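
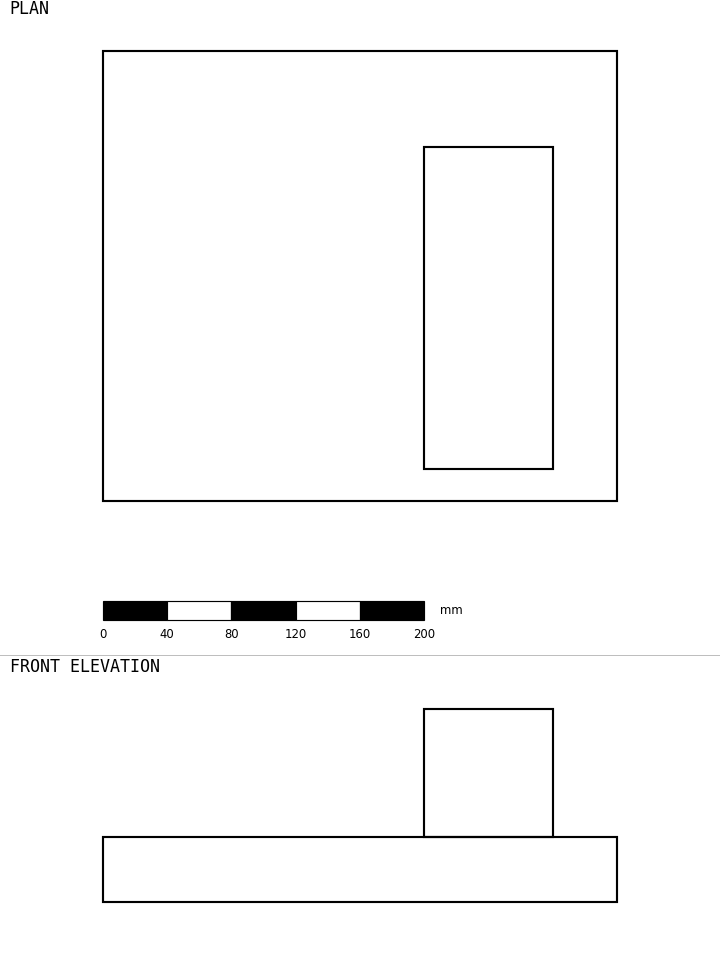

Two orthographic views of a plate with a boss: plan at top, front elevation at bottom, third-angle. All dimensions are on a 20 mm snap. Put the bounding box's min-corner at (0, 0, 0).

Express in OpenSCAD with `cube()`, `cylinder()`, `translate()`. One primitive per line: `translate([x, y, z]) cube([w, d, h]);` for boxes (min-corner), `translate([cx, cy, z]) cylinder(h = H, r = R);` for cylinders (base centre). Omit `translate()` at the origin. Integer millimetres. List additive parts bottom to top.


cube([320, 280, 40]);
translate([200, 20, 40]) cube([80, 200, 80]);


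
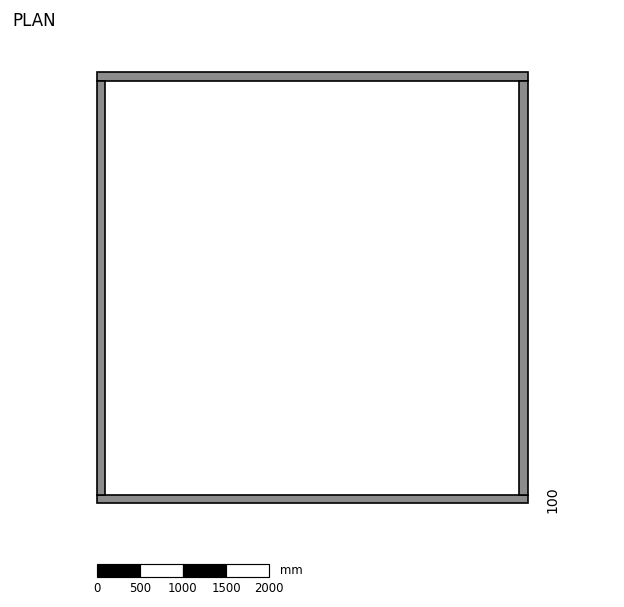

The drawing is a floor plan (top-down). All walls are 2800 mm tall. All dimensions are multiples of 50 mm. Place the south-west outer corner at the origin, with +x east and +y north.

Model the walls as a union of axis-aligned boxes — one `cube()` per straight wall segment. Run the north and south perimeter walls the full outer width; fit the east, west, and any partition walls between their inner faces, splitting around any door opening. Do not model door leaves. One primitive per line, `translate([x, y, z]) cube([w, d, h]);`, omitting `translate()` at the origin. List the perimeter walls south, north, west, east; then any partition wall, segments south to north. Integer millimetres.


cube([5000, 100, 2800]);
translate([0, 4900, 0]) cube([5000, 100, 2800]);
translate([0, 100, 0]) cube([100, 4800, 2800]);
translate([4900, 100, 0]) cube([100, 4800, 2800]);


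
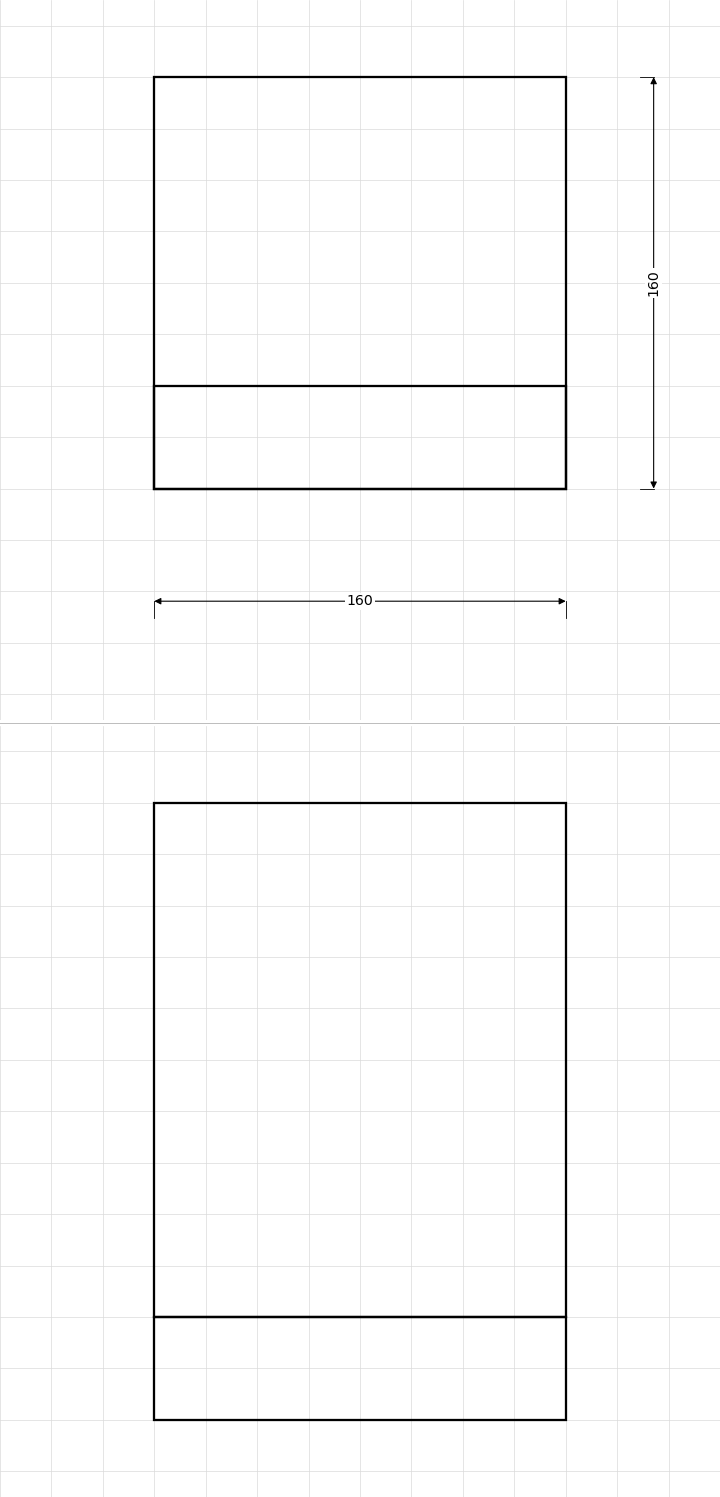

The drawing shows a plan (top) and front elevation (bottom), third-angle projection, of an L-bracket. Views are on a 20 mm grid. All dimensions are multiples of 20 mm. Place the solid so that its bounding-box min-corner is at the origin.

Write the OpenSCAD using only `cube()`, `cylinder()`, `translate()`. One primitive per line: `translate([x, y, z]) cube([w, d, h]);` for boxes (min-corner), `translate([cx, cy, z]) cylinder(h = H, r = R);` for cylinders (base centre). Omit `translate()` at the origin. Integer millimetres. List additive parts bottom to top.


cube([160, 160, 40]);
translate([0, 0, 40]) cube([160, 40, 200]);


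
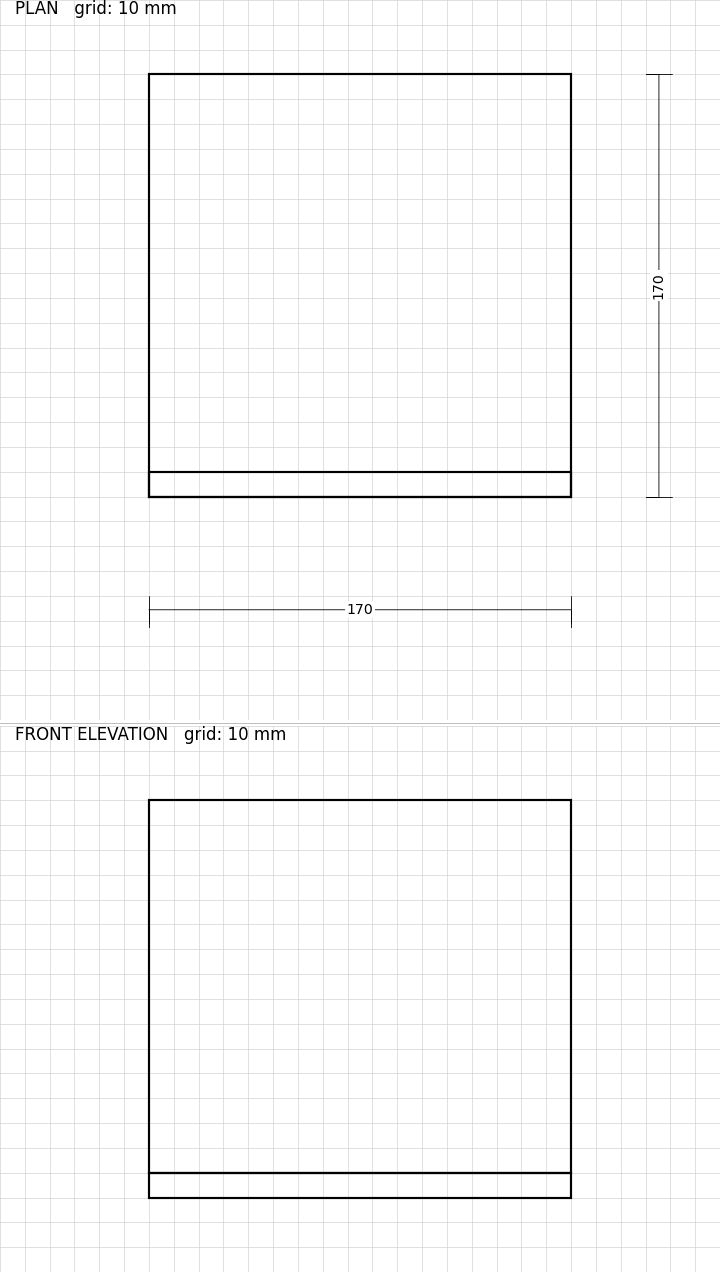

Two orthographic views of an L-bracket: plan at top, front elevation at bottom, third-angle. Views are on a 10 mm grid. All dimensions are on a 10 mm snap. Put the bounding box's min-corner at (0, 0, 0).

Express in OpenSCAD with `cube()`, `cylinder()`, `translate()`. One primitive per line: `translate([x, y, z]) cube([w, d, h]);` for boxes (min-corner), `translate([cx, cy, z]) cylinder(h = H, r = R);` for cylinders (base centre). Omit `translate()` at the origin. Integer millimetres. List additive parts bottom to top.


cube([170, 170, 10]);
translate([0, 0, 10]) cube([170, 10, 150]);


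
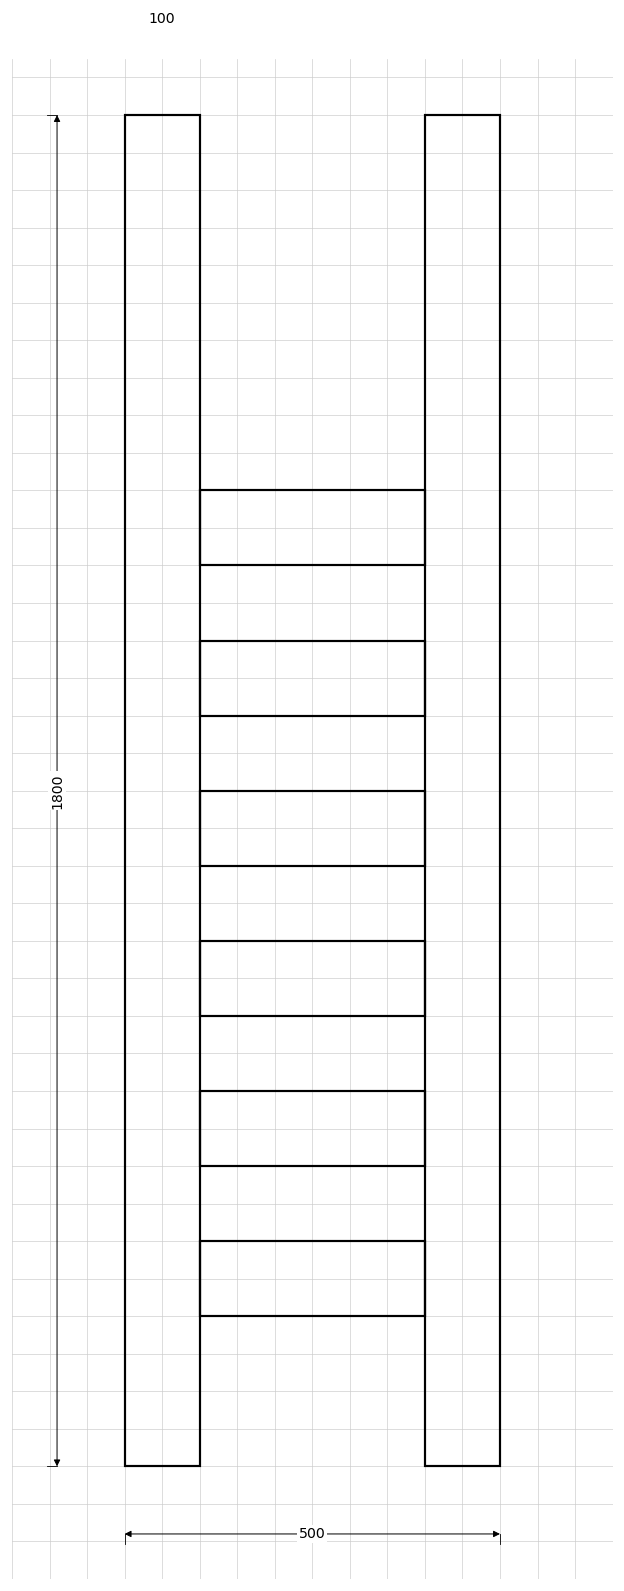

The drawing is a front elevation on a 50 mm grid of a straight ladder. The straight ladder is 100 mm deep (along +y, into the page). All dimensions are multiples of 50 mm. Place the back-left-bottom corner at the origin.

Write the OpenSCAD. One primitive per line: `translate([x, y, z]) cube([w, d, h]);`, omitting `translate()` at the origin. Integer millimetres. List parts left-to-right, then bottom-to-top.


cube([100, 100, 1800]);
translate([100, 0, 200]) cube([300, 100, 100]);
translate([100, 0, 400]) cube([300, 100, 100]);
translate([100, 0, 600]) cube([300, 100, 100]);
translate([100, 0, 800]) cube([300, 100, 100]);
translate([100, 0, 1000]) cube([300, 100, 100]);
translate([100, 0, 1200]) cube([300, 100, 100]);
translate([400, 0, 0]) cube([100, 100, 1800]);


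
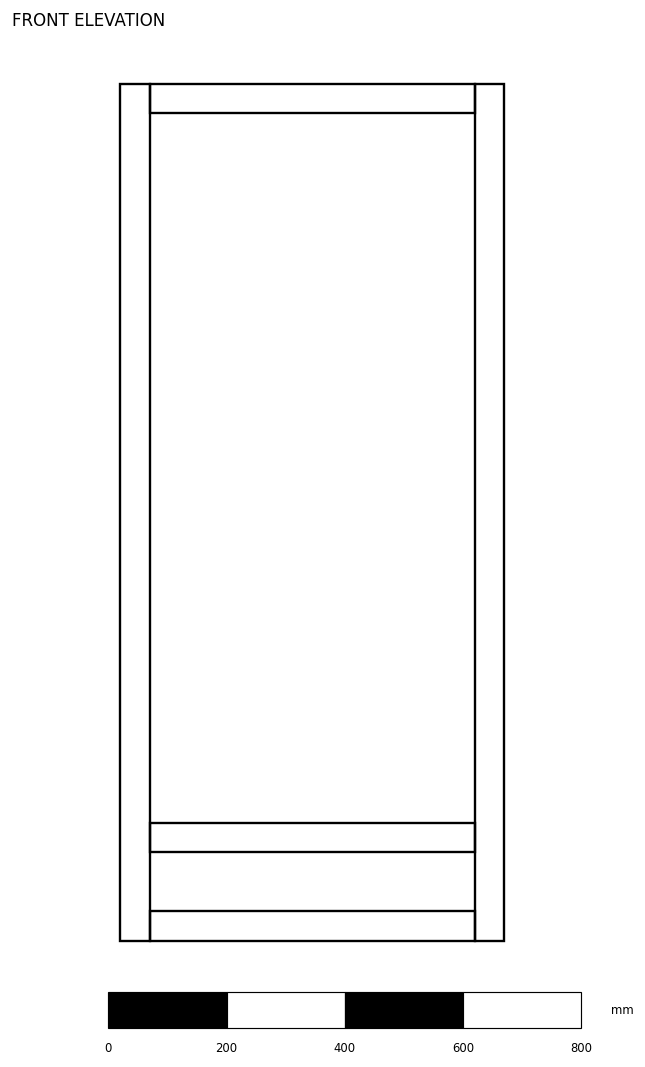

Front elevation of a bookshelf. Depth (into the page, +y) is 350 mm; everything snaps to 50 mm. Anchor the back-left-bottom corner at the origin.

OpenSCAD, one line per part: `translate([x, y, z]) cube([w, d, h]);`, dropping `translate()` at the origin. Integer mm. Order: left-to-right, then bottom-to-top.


cube([50, 350, 1450]);
translate([50, 0, 0]) cube([550, 350, 50]);
translate([50, 0, 150]) cube([550, 350, 50]);
translate([50, 0, 1400]) cube([550, 350, 50]);
translate([600, 0, 0]) cube([50, 350, 1450]);


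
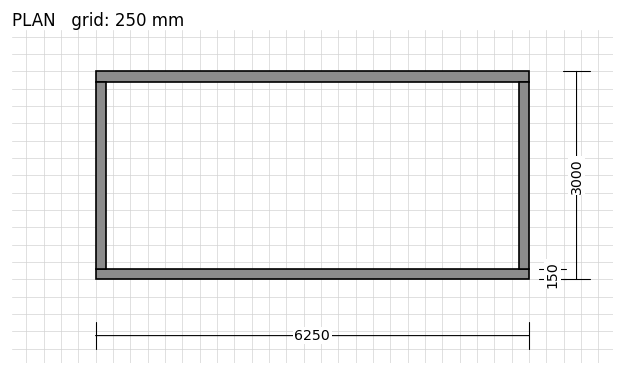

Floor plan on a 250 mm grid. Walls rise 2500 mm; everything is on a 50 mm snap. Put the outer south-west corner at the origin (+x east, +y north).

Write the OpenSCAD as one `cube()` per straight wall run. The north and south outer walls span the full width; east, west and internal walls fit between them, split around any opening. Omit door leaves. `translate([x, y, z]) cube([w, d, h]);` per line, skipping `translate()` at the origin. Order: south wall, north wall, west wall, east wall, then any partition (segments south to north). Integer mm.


cube([6250, 150, 2500]);
translate([0, 2850, 0]) cube([6250, 150, 2500]);
translate([0, 150, 0]) cube([150, 2700, 2500]);
translate([6100, 150, 0]) cube([150, 2700, 2500]);


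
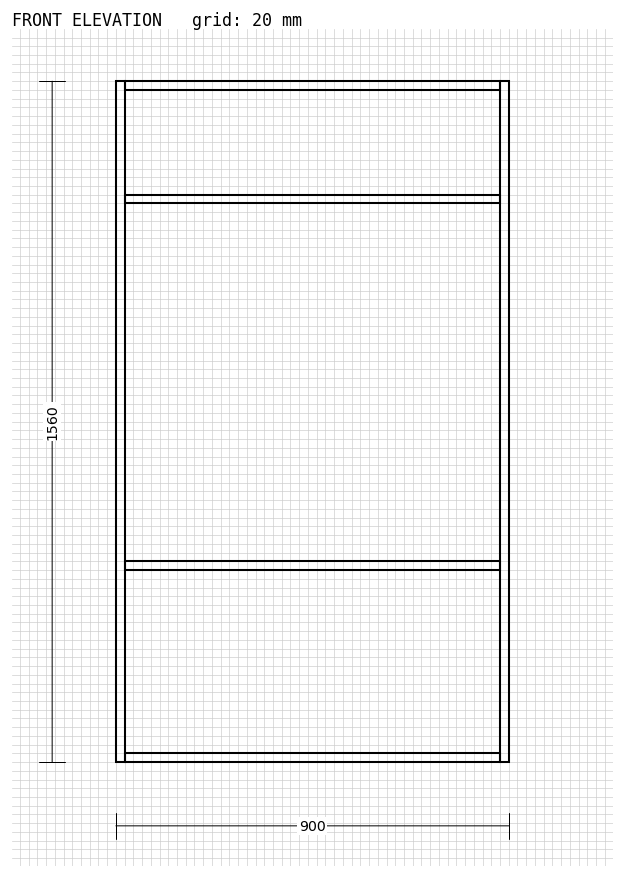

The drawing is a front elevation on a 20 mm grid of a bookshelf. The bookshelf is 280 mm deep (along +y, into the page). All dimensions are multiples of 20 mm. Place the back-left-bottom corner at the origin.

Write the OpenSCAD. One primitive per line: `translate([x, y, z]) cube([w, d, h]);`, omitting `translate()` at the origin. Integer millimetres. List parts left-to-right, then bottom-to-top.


cube([20, 280, 1560]);
translate([20, 0, 0]) cube([860, 280, 20]);
translate([20, 0, 440]) cube([860, 280, 20]);
translate([20, 0, 1280]) cube([860, 280, 20]);
translate([20, 0, 1540]) cube([860, 280, 20]);
translate([880, 0, 0]) cube([20, 280, 1560]);


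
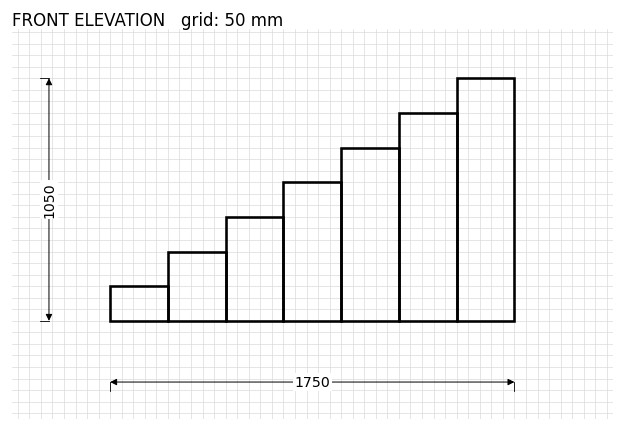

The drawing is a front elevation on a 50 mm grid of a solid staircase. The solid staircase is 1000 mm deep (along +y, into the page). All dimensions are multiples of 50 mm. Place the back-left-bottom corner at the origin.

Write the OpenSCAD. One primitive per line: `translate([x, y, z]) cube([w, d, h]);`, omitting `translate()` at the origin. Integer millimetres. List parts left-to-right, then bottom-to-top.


cube([250, 1000, 150]);
translate([250, 0, 0]) cube([250, 1000, 300]);
translate([500, 0, 0]) cube([250, 1000, 450]);
translate([750, 0, 0]) cube([250, 1000, 600]);
translate([1000, 0, 0]) cube([250, 1000, 750]);
translate([1250, 0, 0]) cube([250, 1000, 900]);
translate([1500, 0, 0]) cube([250, 1000, 1050]);


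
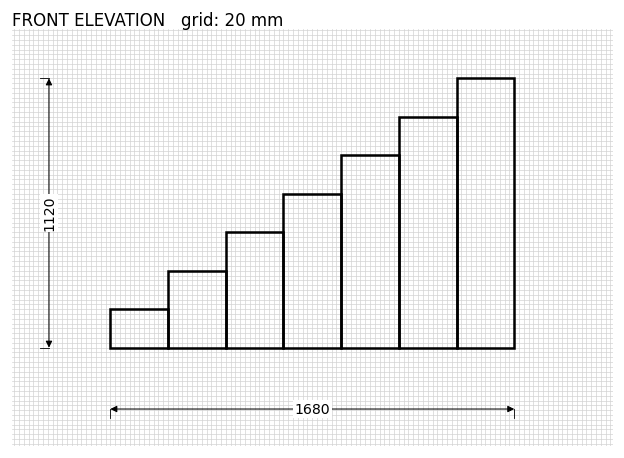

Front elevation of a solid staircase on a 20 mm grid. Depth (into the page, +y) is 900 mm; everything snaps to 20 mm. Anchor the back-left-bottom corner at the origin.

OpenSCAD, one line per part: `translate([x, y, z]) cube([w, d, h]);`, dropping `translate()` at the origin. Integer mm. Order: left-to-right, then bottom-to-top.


cube([240, 900, 160]);
translate([240, 0, 0]) cube([240, 900, 320]);
translate([480, 0, 0]) cube([240, 900, 480]);
translate([720, 0, 0]) cube([240, 900, 640]);
translate([960, 0, 0]) cube([240, 900, 800]);
translate([1200, 0, 0]) cube([240, 900, 960]);
translate([1440, 0, 0]) cube([240, 900, 1120]);


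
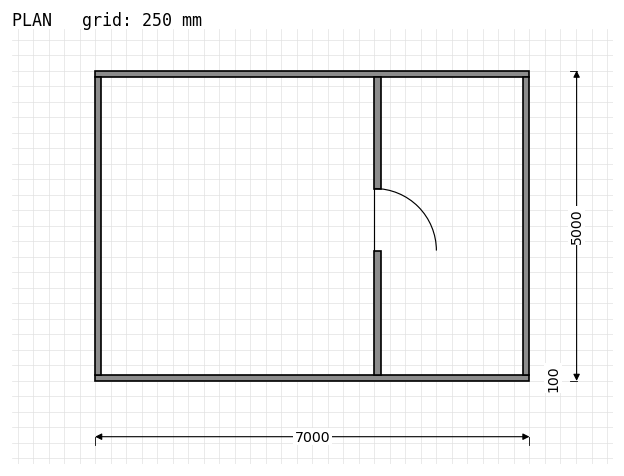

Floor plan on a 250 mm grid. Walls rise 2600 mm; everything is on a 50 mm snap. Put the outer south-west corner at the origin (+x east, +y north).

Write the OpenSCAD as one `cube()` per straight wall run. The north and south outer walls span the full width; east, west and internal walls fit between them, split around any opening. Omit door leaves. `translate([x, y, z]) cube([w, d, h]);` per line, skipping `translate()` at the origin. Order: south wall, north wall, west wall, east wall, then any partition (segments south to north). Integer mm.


cube([7000, 100, 2600]);
translate([0, 4900, 0]) cube([7000, 100, 2600]);
translate([0, 100, 0]) cube([100, 4800, 2600]);
translate([6900, 100, 0]) cube([100, 4800, 2600]);
translate([4500, 100, 0]) cube([100, 2000, 2600]);
translate([4500, 3100, 0]) cube([100, 1800, 2600]);


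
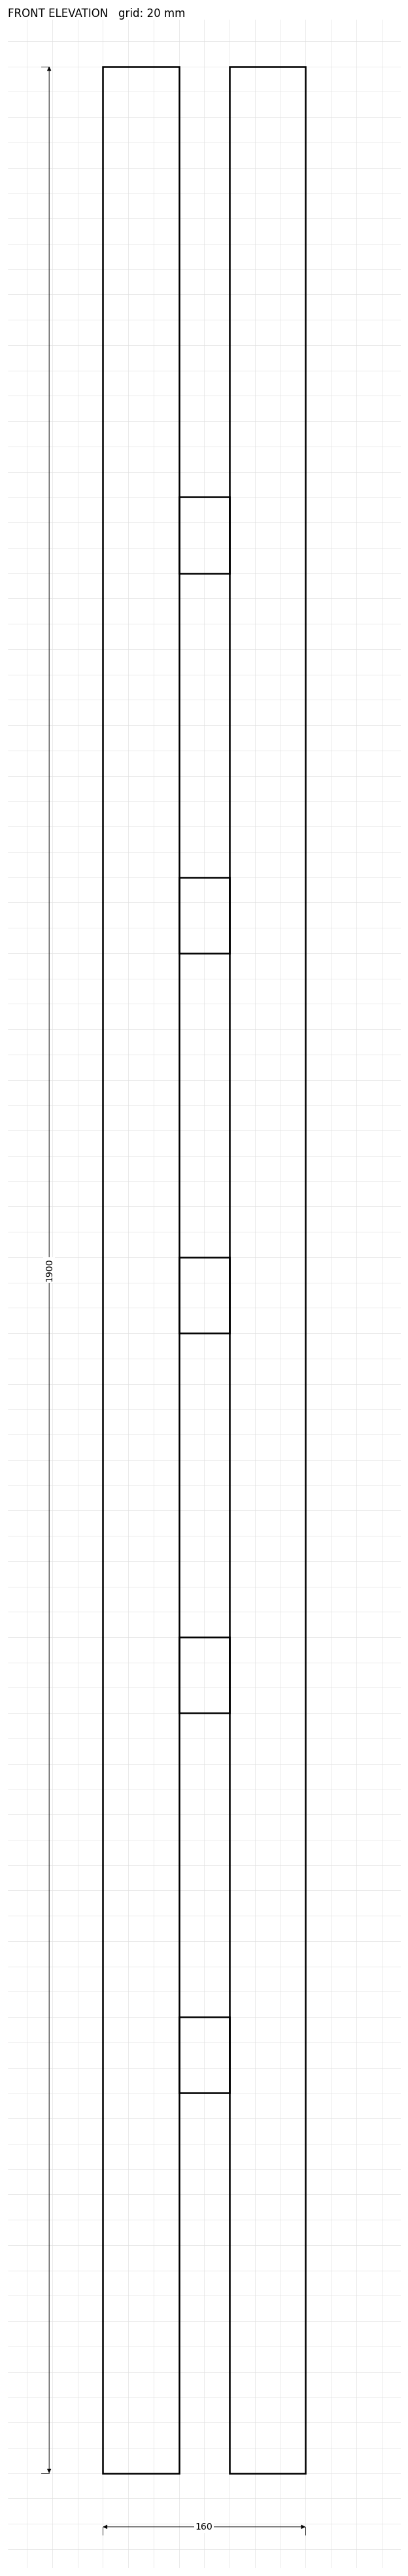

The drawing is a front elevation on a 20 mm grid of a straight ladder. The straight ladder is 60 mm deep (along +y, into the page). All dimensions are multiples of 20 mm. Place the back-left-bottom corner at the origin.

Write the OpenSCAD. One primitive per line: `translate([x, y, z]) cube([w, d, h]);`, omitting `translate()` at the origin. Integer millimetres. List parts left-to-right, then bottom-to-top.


cube([60, 60, 1900]);
translate([60, 0, 300]) cube([40, 60, 60]);
translate([60, 0, 600]) cube([40, 60, 60]);
translate([60, 0, 900]) cube([40, 60, 60]);
translate([60, 0, 1200]) cube([40, 60, 60]);
translate([60, 0, 1500]) cube([40, 60, 60]);
translate([100, 0, 0]) cube([60, 60, 1900]);


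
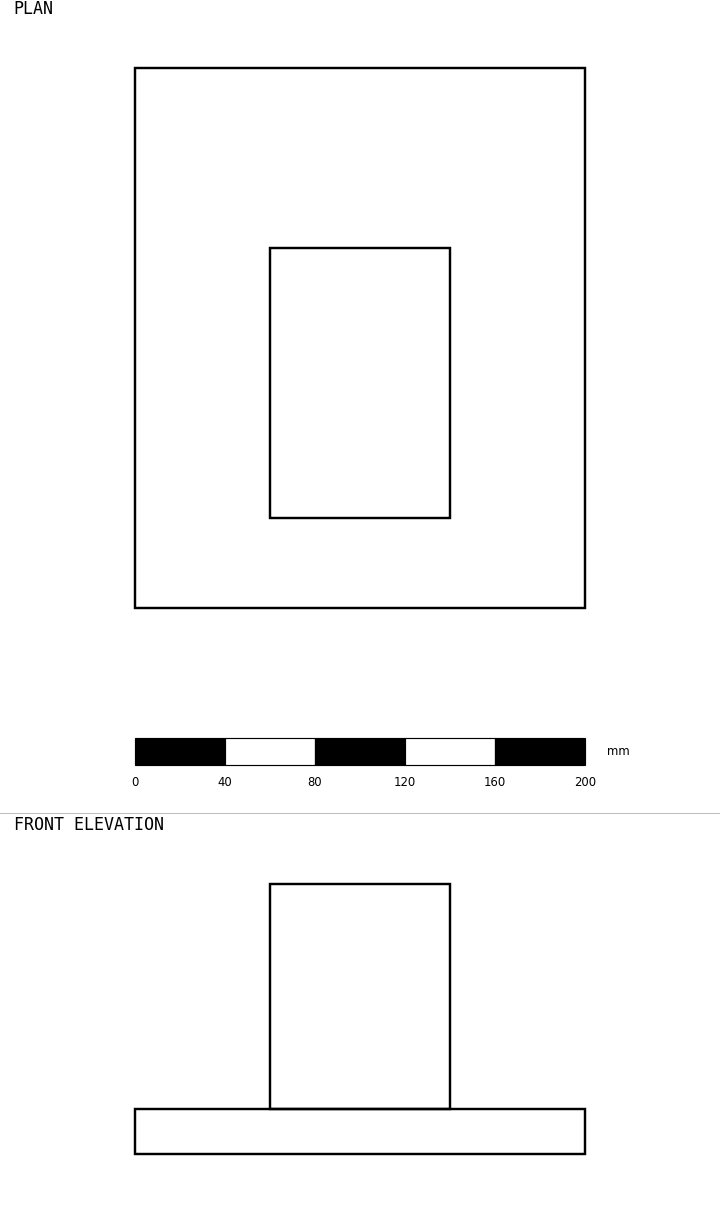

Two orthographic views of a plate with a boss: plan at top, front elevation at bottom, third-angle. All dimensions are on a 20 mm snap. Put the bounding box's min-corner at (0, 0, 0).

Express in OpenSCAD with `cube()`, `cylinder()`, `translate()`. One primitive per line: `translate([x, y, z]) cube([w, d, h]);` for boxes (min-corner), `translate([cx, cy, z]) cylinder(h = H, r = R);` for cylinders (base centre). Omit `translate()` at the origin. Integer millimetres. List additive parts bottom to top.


cube([200, 240, 20]);
translate([60, 40, 20]) cube([80, 120, 100]);


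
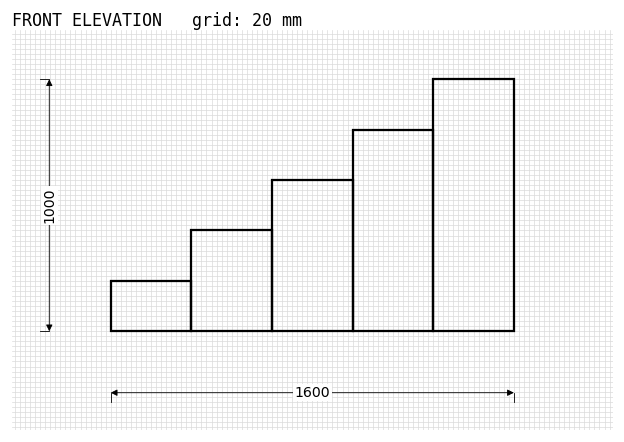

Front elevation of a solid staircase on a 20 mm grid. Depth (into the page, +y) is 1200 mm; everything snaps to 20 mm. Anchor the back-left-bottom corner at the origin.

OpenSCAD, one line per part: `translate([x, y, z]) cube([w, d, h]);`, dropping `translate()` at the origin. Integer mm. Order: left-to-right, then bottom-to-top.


cube([320, 1200, 200]);
translate([320, 0, 0]) cube([320, 1200, 400]);
translate([640, 0, 0]) cube([320, 1200, 600]);
translate([960, 0, 0]) cube([320, 1200, 800]);
translate([1280, 0, 0]) cube([320, 1200, 1000]);


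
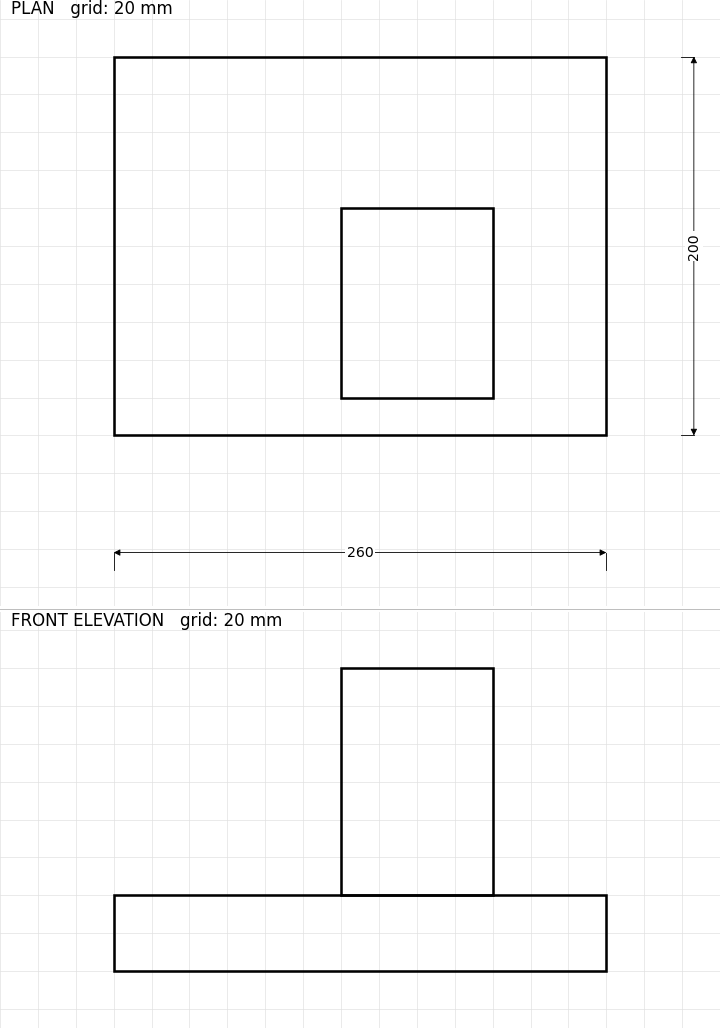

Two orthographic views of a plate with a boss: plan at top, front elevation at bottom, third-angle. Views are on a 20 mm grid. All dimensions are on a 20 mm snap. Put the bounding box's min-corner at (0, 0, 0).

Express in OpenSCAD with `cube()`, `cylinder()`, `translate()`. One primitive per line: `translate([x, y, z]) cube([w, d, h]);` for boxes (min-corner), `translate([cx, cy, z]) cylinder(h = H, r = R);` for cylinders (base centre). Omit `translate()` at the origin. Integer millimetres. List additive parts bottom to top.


cube([260, 200, 40]);
translate([120, 20, 40]) cube([80, 100, 120]);


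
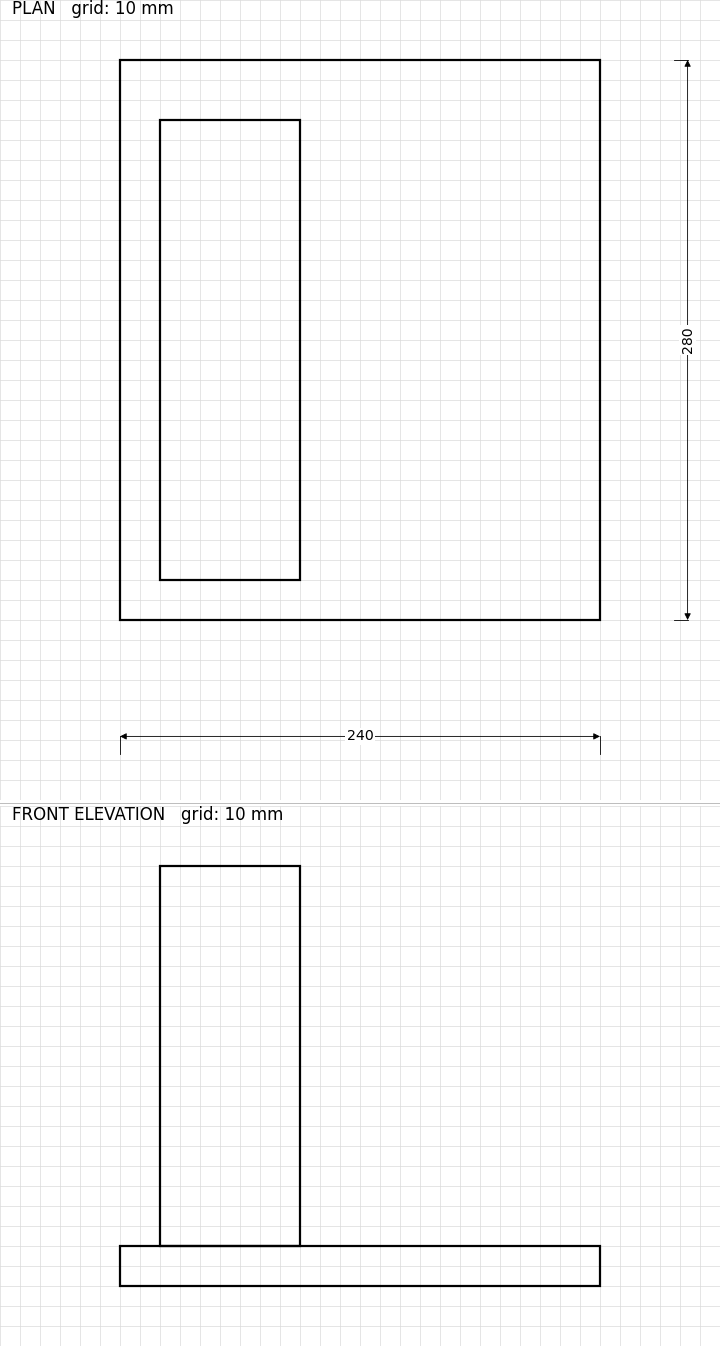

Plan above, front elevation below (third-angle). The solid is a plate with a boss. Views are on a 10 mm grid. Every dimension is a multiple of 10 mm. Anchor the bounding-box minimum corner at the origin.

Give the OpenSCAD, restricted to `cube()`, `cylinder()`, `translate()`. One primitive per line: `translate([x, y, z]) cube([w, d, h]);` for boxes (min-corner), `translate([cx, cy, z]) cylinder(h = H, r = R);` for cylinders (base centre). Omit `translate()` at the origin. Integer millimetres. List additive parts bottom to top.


cube([240, 280, 20]);
translate([20, 20, 20]) cube([70, 230, 190]);


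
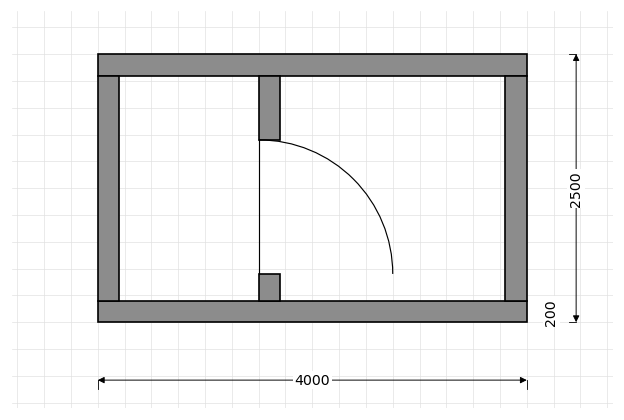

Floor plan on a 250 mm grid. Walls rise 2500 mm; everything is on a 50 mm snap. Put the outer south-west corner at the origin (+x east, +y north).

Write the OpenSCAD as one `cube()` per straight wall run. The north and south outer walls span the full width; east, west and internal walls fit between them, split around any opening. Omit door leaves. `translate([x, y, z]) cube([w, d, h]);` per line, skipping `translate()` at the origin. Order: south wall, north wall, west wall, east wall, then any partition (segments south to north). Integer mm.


cube([4000, 200, 2500]);
translate([0, 2300, 0]) cube([4000, 200, 2500]);
translate([0, 200, 0]) cube([200, 2100, 2500]);
translate([3800, 200, 0]) cube([200, 2100, 2500]);
translate([1500, 200, 0]) cube([200, 250, 2500]);
translate([1500, 1700, 0]) cube([200, 600, 2500]);


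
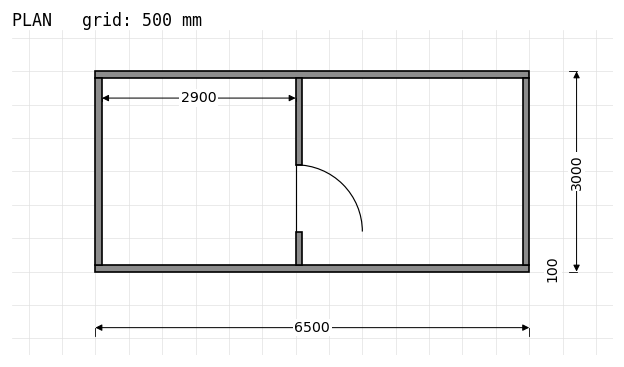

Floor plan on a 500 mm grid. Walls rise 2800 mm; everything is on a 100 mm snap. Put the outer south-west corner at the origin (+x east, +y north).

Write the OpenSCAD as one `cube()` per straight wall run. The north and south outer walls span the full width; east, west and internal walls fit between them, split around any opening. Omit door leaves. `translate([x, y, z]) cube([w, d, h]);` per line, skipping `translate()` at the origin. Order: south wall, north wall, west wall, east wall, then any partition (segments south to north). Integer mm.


cube([6500, 100, 2800]);
translate([0, 2900, 0]) cube([6500, 100, 2800]);
translate([0, 100, 0]) cube([100, 2800, 2800]);
translate([6400, 100, 0]) cube([100, 2800, 2800]);
translate([3000, 100, 0]) cube([100, 500, 2800]);
translate([3000, 1600, 0]) cube([100, 1300, 2800]);


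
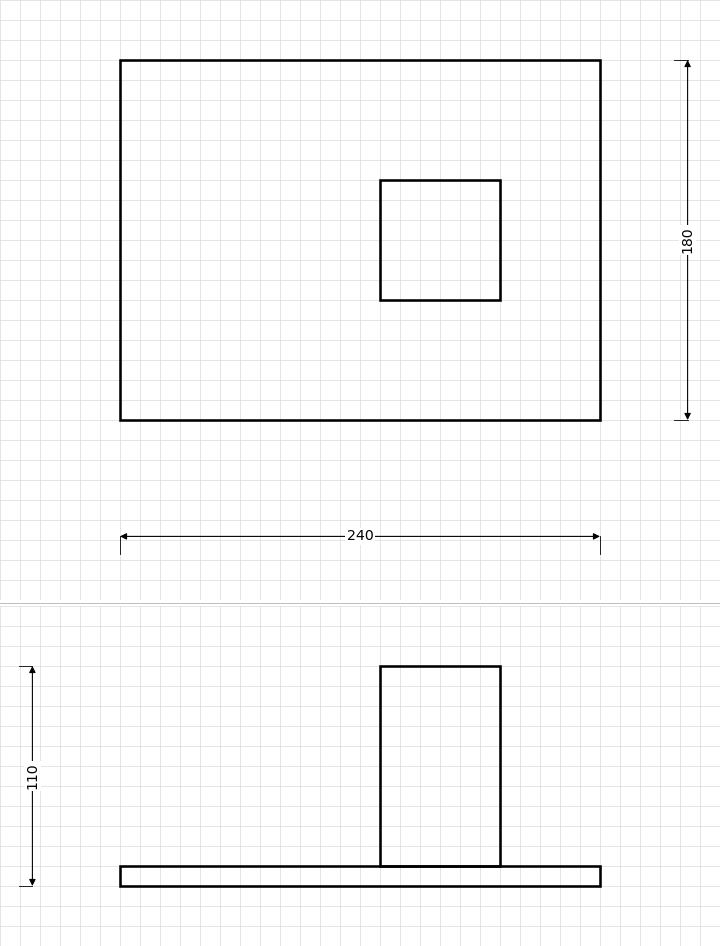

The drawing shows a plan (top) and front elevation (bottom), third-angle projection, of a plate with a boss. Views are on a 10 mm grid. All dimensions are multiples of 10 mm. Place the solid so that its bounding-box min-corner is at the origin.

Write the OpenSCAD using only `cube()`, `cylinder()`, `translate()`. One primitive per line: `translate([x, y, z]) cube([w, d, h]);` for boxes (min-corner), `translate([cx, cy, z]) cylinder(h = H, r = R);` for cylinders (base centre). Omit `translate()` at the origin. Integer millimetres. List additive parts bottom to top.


cube([240, 180, 10]);
translate([130, 60, 10]) cube([60, 60, 100]);


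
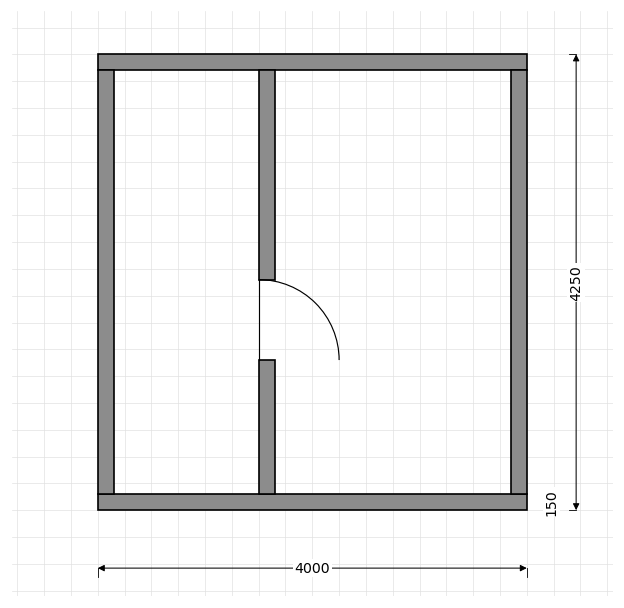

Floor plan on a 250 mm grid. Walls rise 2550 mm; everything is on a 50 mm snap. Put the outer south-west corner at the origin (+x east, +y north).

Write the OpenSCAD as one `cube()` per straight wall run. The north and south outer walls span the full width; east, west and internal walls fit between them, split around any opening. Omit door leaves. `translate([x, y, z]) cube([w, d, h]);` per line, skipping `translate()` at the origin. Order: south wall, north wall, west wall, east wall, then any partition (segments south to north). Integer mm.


cube([4000, 150, 2550]);
translate([0, 4100, 0]) cube([4000, 150, 2550]);
translate([0, 150, 0]) cube([150, 3950, 2550]);
translate([3850, 150, 0]) cube([150, 3950, 2550]);
translate([1500, 150, 0]) cube([150, 1250, 2550]);
translate([1500, 2150, 0]) cube([150, 1950, 2550]);


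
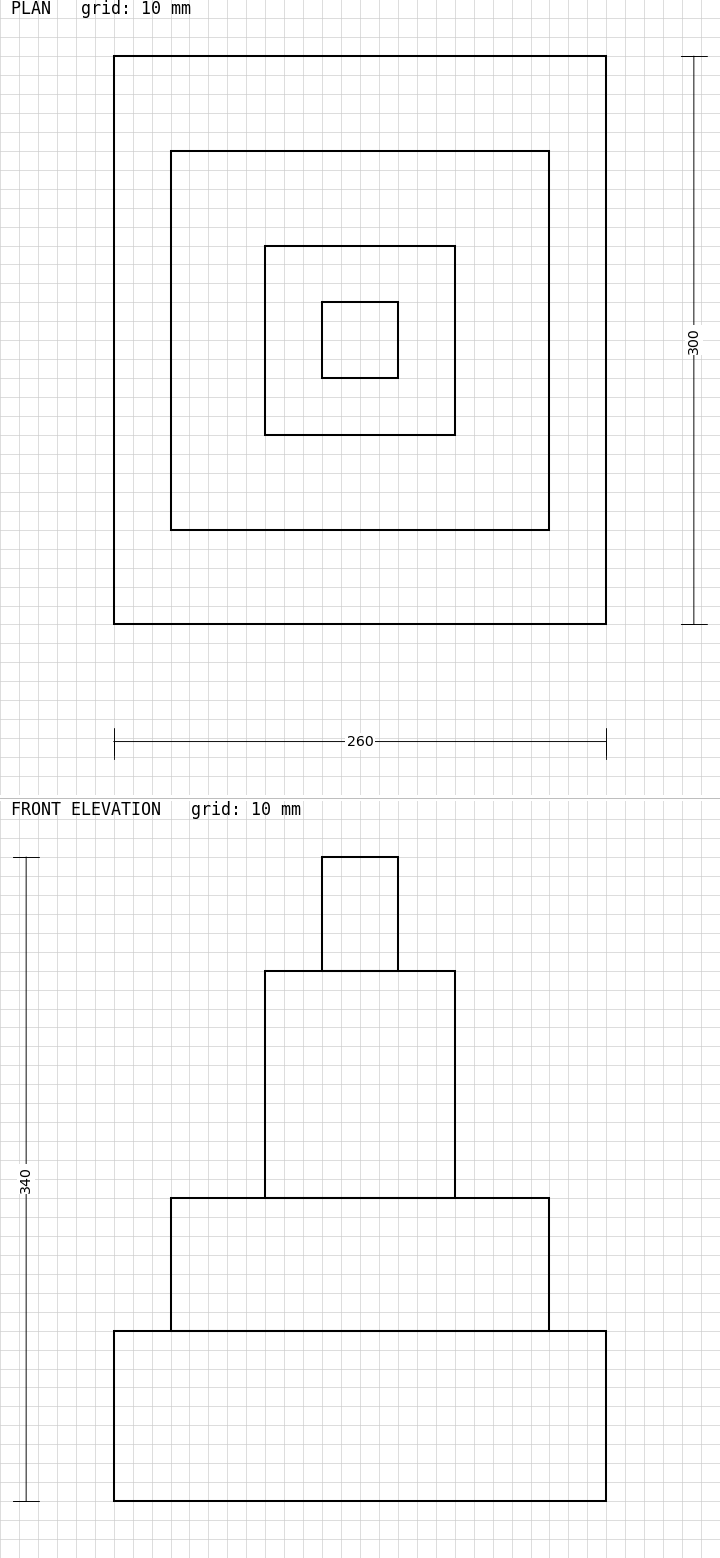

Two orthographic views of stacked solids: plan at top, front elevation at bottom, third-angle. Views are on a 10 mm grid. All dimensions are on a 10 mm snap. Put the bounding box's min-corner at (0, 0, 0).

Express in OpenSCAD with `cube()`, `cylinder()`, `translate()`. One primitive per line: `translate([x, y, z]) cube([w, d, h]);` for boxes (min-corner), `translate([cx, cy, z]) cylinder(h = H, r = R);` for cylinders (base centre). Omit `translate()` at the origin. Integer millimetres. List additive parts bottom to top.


cube([260, 300, 90]);
translate([30, 50, 90]) cube([200, 200, 70]);
translate([80, 100, 160]) cube([100, 100, 120]);
translate([110, 130, 280]) cube([40, 40, 60]);


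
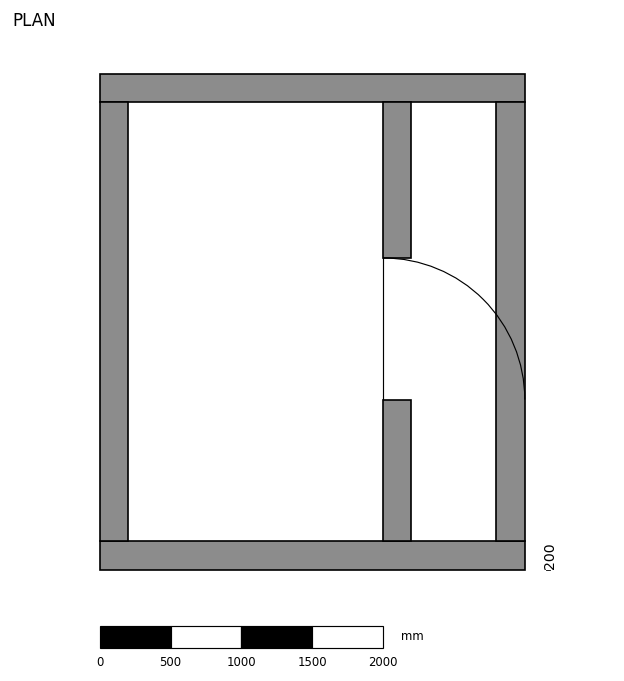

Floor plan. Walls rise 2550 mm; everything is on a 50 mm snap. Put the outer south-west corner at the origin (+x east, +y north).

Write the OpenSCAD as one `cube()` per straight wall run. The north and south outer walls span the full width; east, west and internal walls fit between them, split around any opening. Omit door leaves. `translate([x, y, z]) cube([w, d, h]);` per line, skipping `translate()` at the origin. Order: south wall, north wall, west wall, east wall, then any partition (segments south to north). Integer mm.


cube([3000, 200, 2550]);
translate([0, 3300, 0]) cube([3000, 200, 2550]);
translate([0, 200, 0]) cube([200, 3100, 2550]);
translate([2800, 200, 0]) cube([200, 3100, 2550]);
translate([2000, 200, 0]) cube([200, 1000, 2550]);
translate([2000, 2200, 0]) cube([200, 1100, 2550]);


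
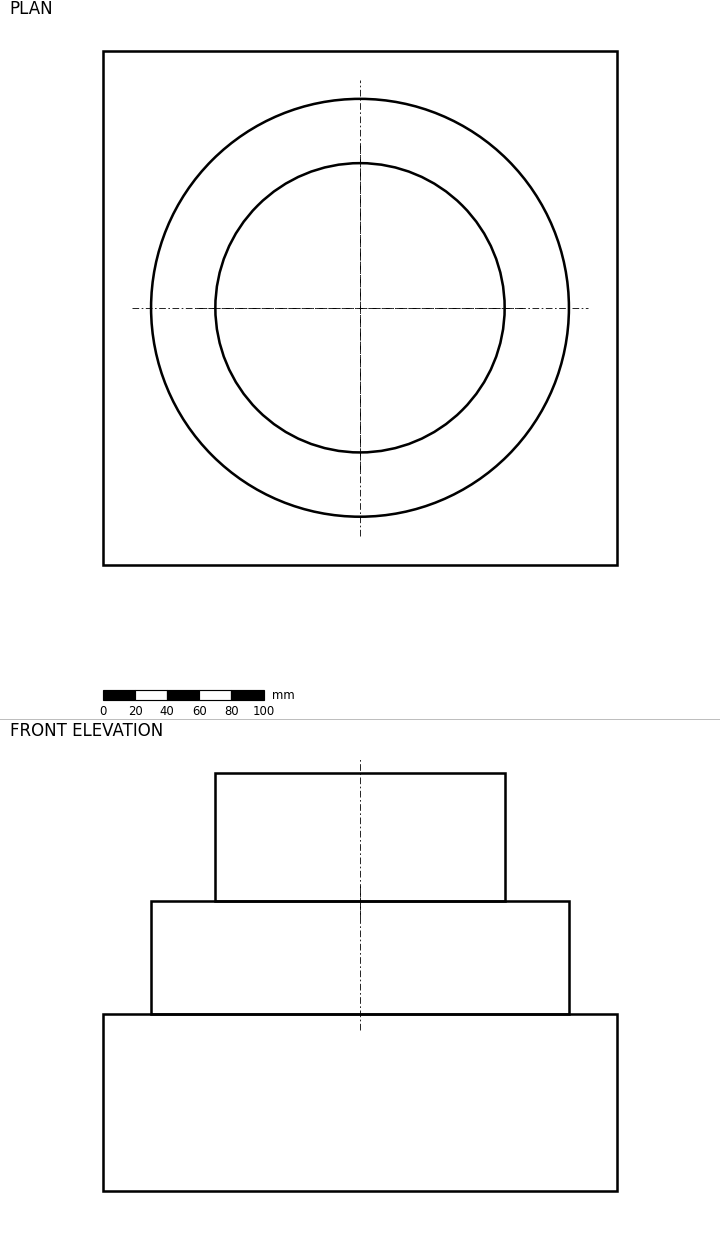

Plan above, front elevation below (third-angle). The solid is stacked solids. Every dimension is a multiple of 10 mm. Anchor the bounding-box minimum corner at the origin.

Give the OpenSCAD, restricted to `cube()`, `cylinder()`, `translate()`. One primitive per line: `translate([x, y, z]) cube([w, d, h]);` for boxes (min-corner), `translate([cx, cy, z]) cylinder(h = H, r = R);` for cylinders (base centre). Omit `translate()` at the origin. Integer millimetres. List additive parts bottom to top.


cube([320, 320, 110]);
translate([160, 160, 110]) cylinder(h = 70, r = 130);
translate([160, 160, 180]) cylinder(h = 80, r = 90);


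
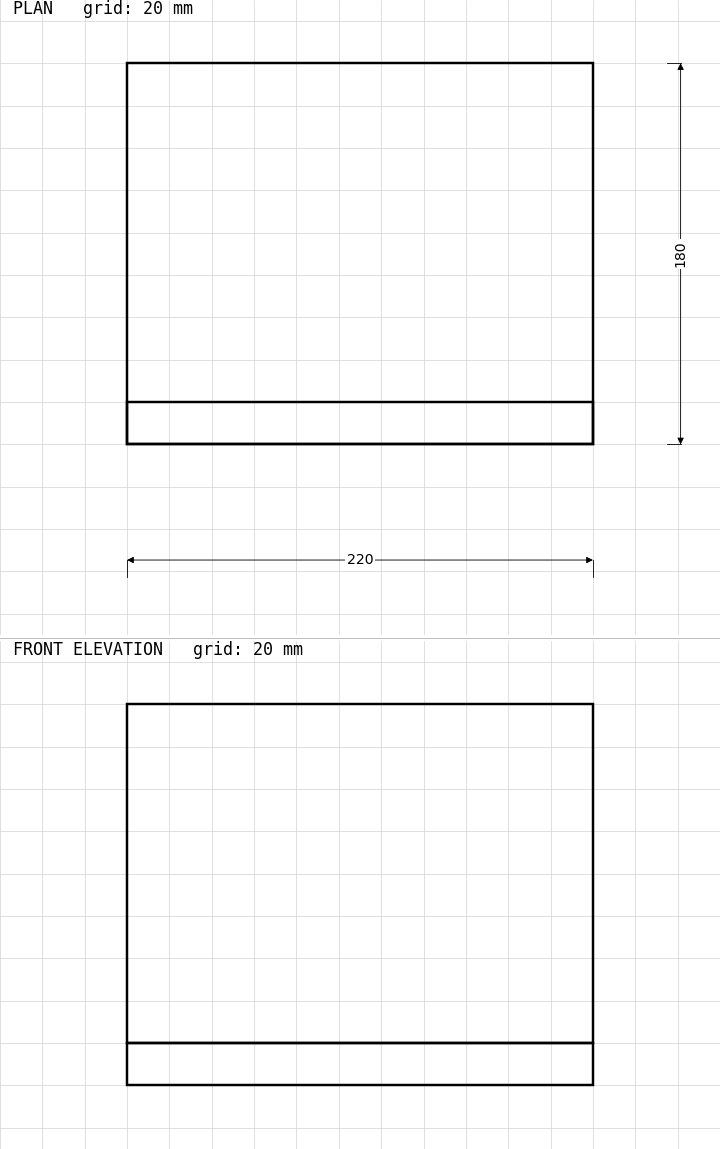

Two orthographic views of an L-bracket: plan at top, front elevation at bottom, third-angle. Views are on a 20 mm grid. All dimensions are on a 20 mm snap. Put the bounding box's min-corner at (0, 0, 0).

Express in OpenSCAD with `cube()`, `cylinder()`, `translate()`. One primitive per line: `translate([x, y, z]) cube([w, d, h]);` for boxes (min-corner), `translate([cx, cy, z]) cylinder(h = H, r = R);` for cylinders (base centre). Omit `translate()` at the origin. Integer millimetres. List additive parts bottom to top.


cube([220, 180, 20]);
translate([0, 0, 20]) cube([220, 20, 160]);


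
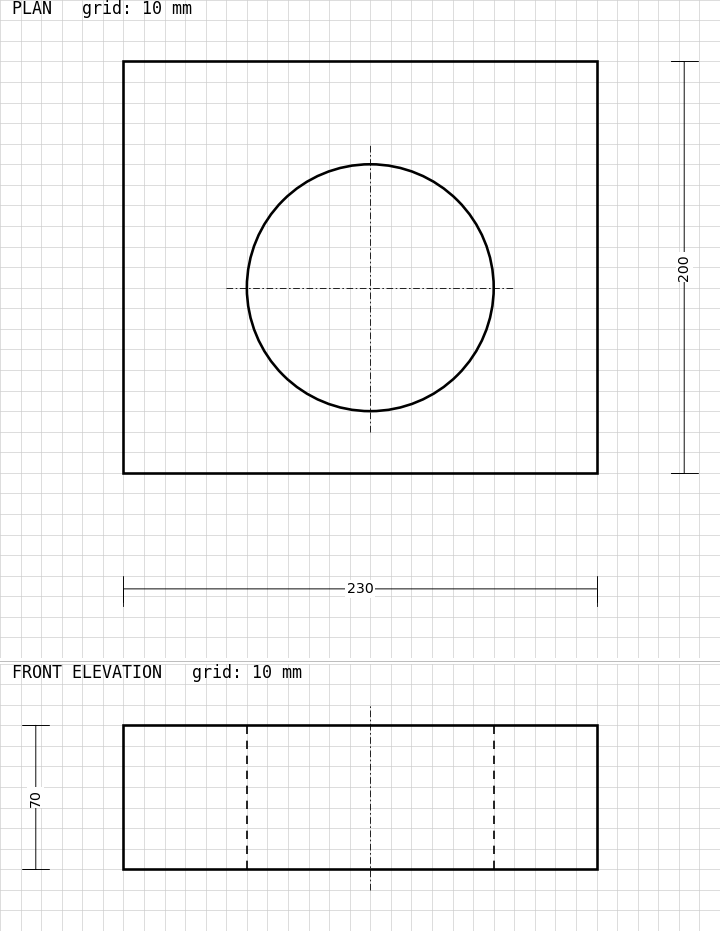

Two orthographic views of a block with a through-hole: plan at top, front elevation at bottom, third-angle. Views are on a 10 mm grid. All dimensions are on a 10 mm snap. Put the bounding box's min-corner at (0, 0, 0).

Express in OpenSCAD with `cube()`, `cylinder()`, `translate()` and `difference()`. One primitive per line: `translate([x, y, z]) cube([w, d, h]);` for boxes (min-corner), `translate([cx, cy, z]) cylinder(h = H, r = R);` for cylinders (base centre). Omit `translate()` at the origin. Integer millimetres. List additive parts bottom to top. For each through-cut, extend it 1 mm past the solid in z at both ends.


difference() {
  cube([230, 200, 70]);
  translate([120, 90, -1]) cylinder(h = 72, r = 60);
}


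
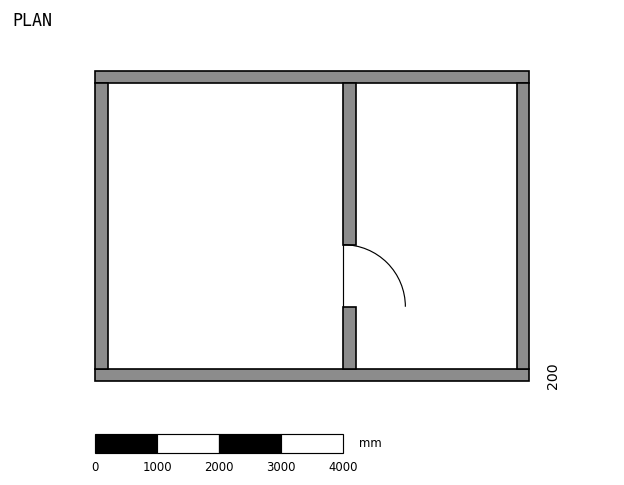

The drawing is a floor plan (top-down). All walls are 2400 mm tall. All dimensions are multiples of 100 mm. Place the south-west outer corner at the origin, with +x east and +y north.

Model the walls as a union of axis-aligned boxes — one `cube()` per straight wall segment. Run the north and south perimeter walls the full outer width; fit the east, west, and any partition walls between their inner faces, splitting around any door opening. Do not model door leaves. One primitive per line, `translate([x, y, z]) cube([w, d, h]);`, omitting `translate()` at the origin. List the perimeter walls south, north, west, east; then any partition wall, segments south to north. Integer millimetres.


cube([7000, 200, 2400]);
translate([0, 4800, 0]) cube([7000, 200, 2400]);
translate([0, 200, 0]) cube([200, 4600, 2400]);
translate([6800, 200, 0]) cube([200, 4600, 2400]);
translate([4000, 200, 0]) cube([200, 1000, 2400]);
translate([4000, 2200, 0]) cube([200, 2600, 2400]);


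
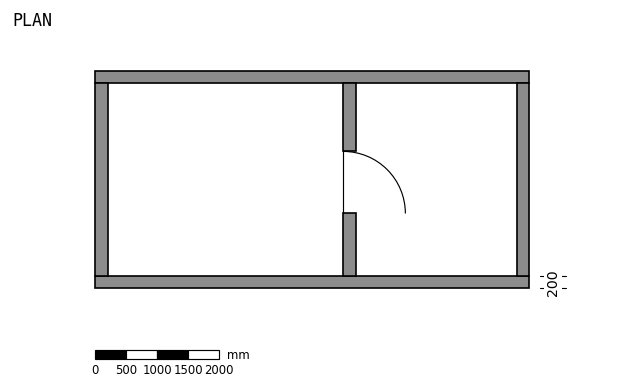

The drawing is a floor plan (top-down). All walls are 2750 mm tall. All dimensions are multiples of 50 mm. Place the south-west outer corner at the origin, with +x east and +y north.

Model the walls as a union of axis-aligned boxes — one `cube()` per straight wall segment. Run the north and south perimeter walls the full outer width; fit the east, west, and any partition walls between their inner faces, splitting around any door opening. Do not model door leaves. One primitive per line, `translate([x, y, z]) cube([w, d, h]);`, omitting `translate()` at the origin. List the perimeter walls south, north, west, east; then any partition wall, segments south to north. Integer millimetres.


cube([7000, 200, 2750]);
translate([0, 3300, 0]) cube([7000, 200, 2750]);
translate([0, 200, 0]) cube([200, 3100, 2750]);
translate([6800, 200, 0]) cube([200, 3100, 2750]);
translate([4000, 200, 0]) cube([200, 1000, 2750]);
translate([4000, 2200, 0]) cube([200, 1100, 2750]);


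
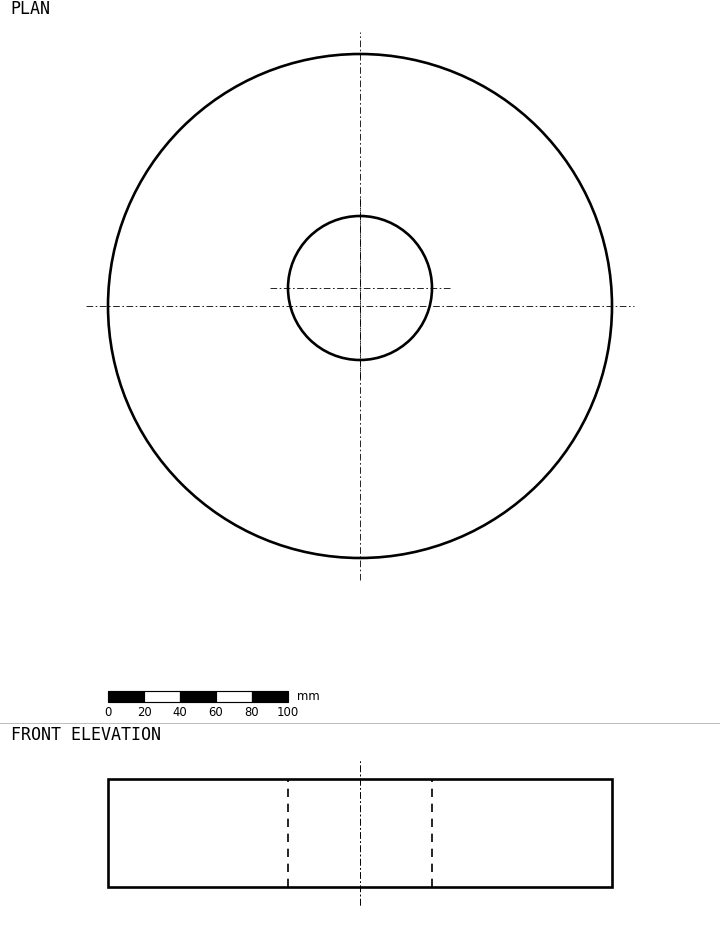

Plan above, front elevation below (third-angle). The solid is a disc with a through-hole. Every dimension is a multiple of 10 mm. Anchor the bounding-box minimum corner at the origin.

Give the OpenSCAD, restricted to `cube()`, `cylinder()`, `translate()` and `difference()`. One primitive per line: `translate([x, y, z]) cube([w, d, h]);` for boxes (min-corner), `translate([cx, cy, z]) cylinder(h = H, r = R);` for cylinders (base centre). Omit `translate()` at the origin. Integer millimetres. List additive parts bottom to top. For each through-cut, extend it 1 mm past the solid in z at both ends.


difference() {
  translate([140, 140, 0]) cylinder(h = 60, r = 140);
  translate([140, 150, -1]) cylinder(h = 62, r = 40);
}


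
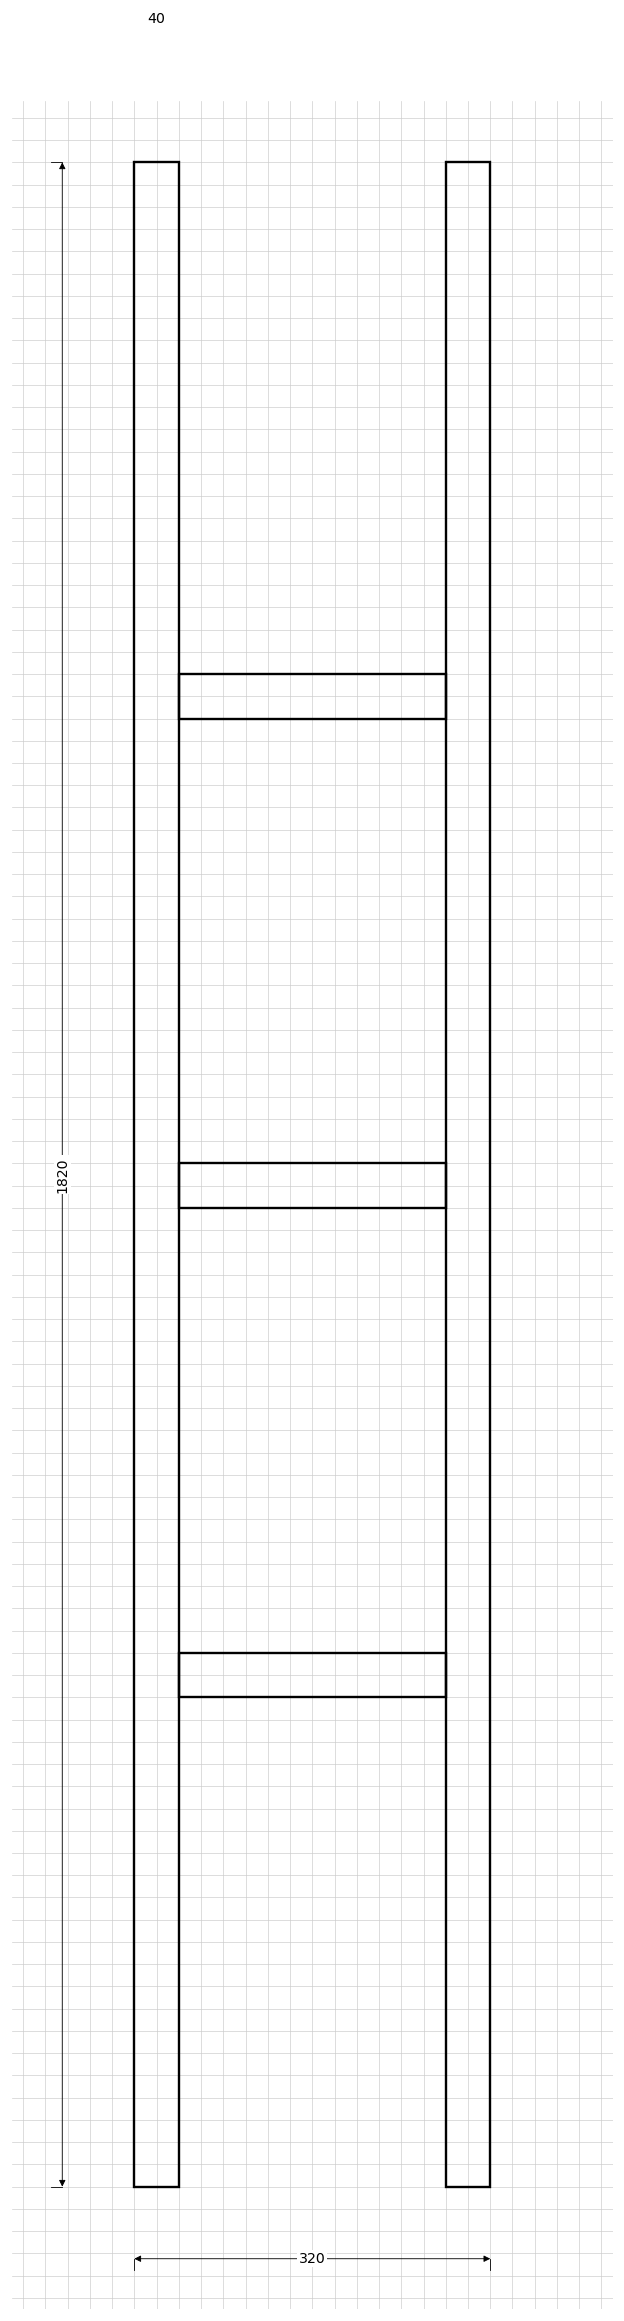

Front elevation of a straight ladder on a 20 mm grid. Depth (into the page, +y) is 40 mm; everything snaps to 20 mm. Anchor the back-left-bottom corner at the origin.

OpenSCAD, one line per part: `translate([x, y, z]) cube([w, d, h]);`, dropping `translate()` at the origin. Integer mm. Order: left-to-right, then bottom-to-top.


cube([40, 40, 1820]);
translate([40, 0, 440]) cube([240, 40, 40]);
translate([40, 0, 880]) cube([240, 40, 40]);
translate([40, 0, 1320]) cube([240, 40, 40]);
translate([280, 0, 0]) cube([40, 40, 1820]);


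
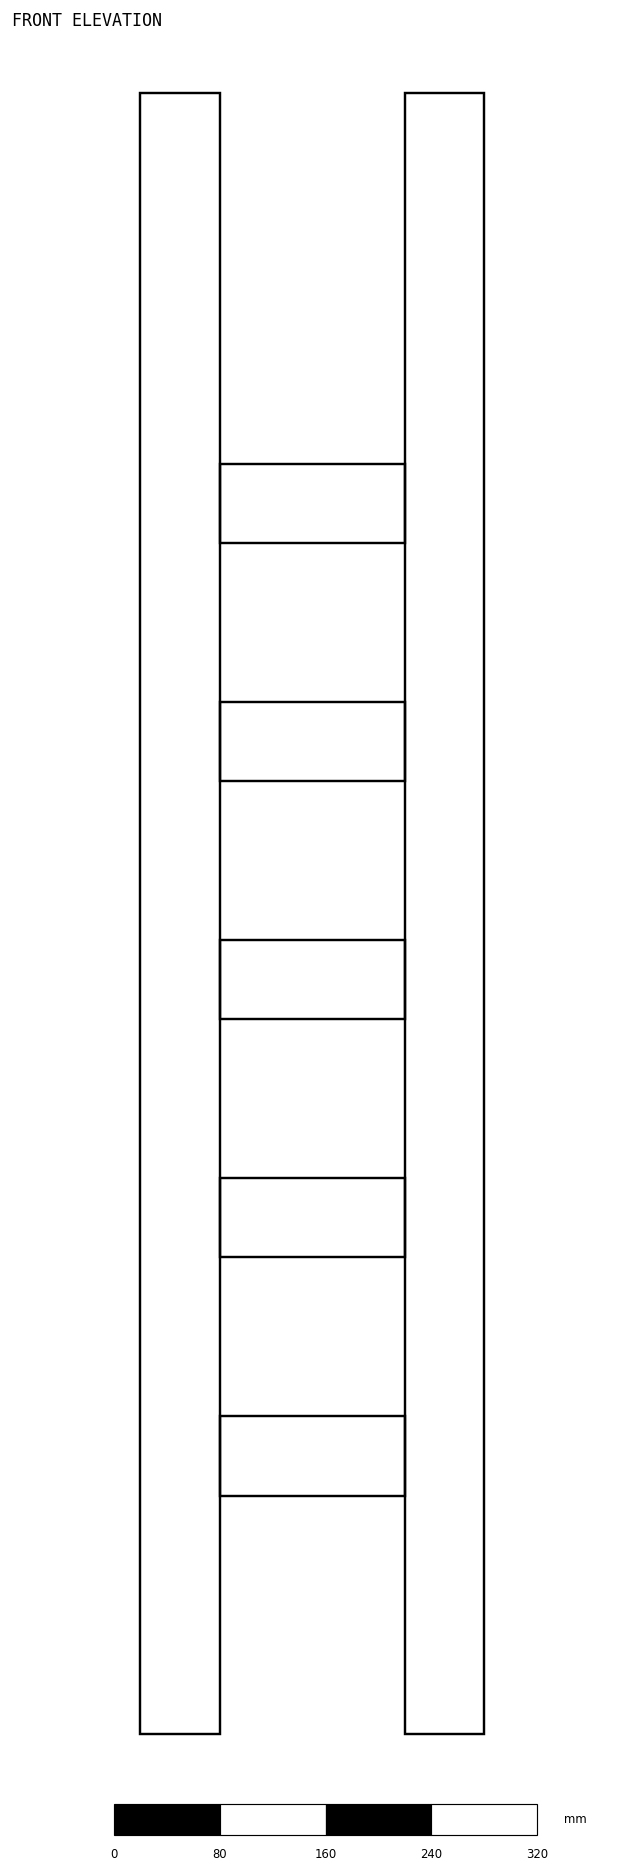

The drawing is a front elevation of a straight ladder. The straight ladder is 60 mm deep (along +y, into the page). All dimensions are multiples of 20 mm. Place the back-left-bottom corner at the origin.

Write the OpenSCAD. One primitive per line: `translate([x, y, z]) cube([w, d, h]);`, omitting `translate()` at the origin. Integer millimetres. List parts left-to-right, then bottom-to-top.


cube([60, 60, 1240]);
translate([60, 0, 180]) cube([140, 60, 60]);
translate([60, 0, 360]) cube([140, 60, 60]);
translate([60, 0, 540]) cube([140, 60, 60]);
translate([60, 0, 720]) cube([140, 60, 60]);
translate([60, 0, 900]) cube([140, 60, 60]);
translate([200, 0, 0]) cube([60, 60, 1240]);


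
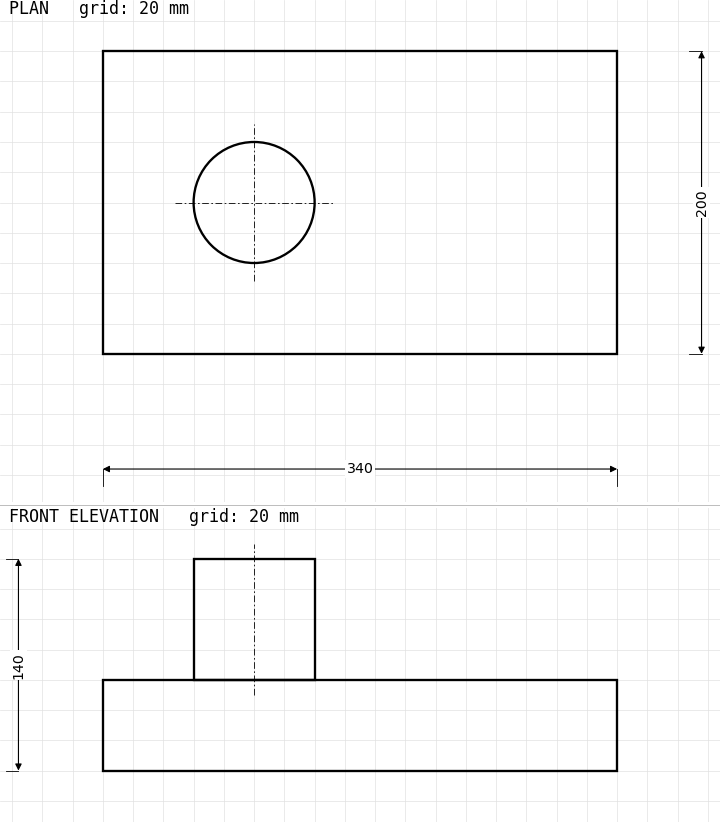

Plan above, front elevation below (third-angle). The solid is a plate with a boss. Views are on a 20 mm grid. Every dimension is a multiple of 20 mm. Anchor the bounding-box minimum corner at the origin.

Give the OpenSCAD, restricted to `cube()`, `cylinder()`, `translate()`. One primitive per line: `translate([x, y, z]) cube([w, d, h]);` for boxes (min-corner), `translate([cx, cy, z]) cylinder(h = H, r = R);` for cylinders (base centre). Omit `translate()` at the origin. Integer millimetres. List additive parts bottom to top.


cube([340, 200, 60]);
translate([100, 100, 60]) cylinder(h = 80, r = 40);


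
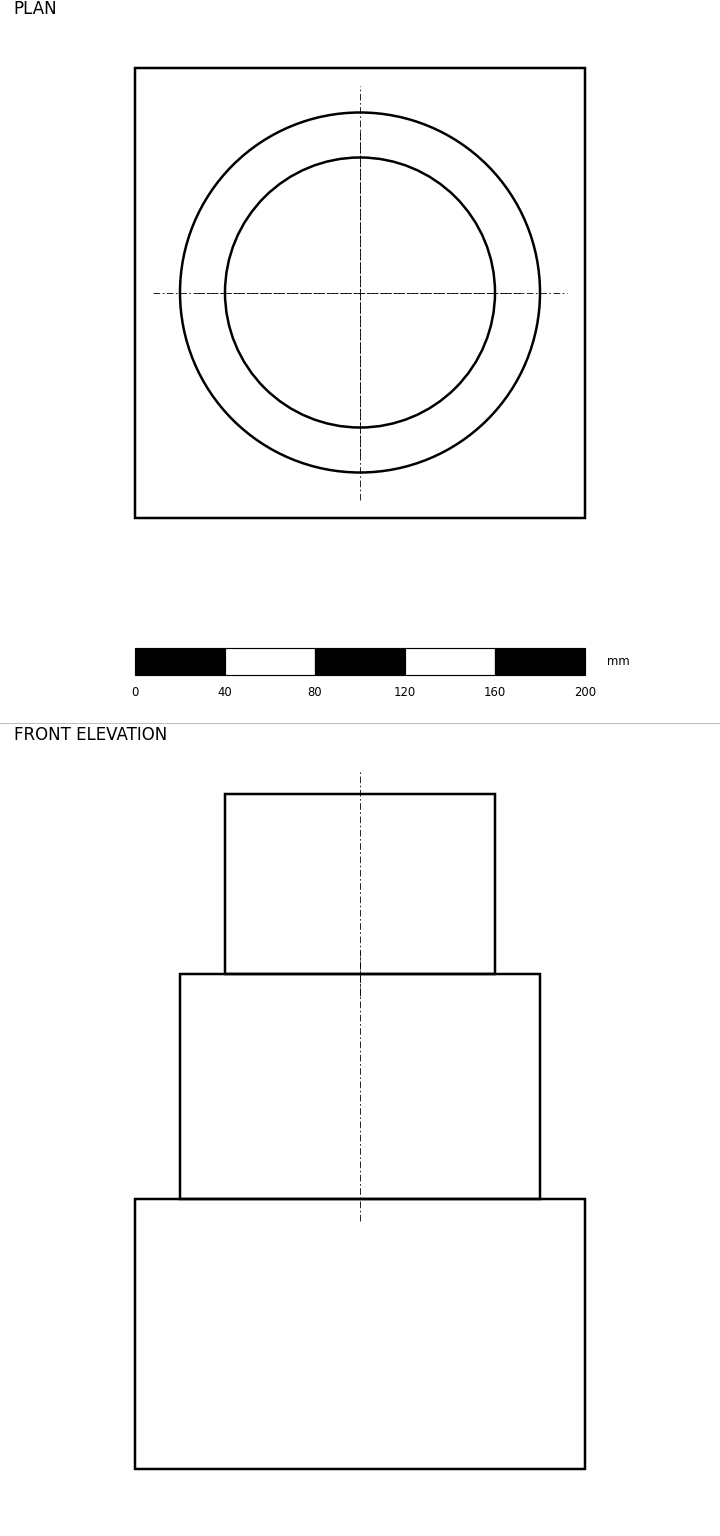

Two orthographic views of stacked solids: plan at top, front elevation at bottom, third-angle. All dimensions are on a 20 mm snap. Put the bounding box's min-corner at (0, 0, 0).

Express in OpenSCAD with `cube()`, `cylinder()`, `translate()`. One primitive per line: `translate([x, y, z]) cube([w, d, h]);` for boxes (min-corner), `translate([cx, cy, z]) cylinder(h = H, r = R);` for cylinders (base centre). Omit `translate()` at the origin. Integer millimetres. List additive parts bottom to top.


cube([200, 200, 120]);
translate([100, 100, 120]) cylinder(h = 100, r = 80);
translate([100, 100, 220]) cylinder(h = 80, r = 60);


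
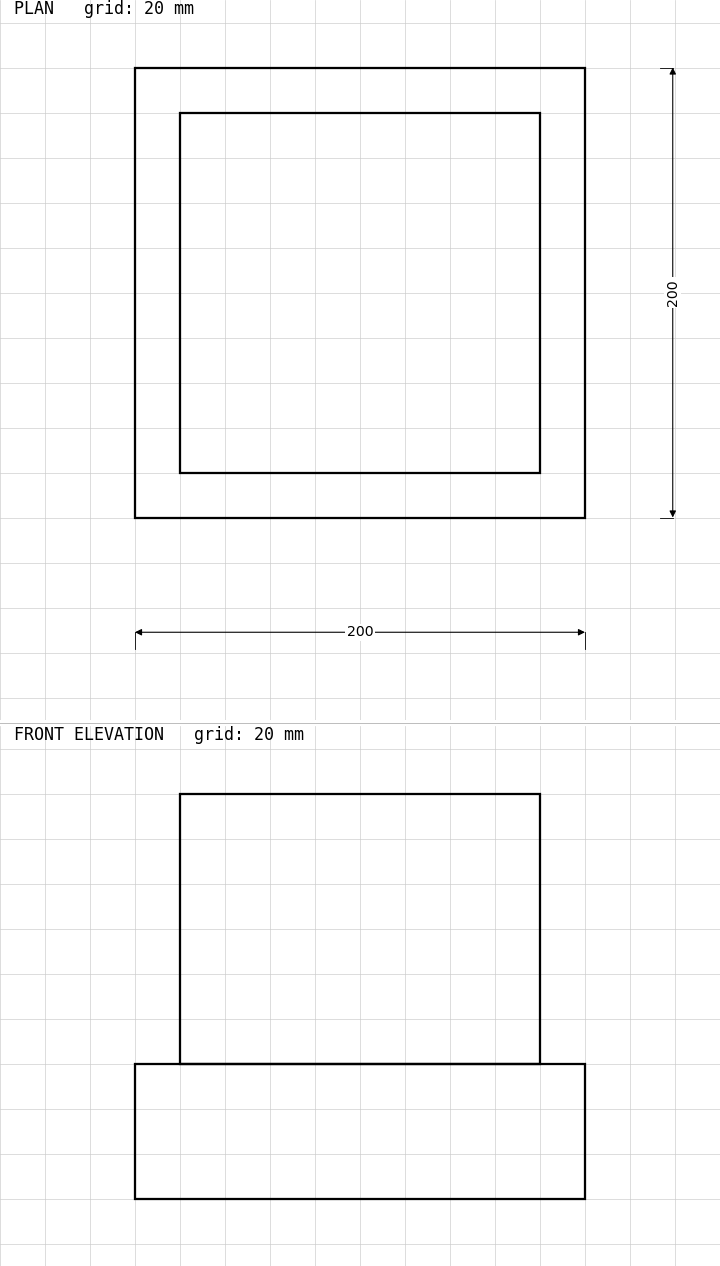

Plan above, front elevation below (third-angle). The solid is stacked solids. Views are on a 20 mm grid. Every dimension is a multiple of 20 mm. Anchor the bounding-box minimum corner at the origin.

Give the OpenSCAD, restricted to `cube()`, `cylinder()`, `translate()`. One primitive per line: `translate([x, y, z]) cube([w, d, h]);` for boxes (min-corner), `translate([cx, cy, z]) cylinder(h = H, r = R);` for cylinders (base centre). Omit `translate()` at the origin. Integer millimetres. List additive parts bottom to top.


cube([200, 200, 60]);
translate([20, 20, 60]) cube([160, 160, 120]);


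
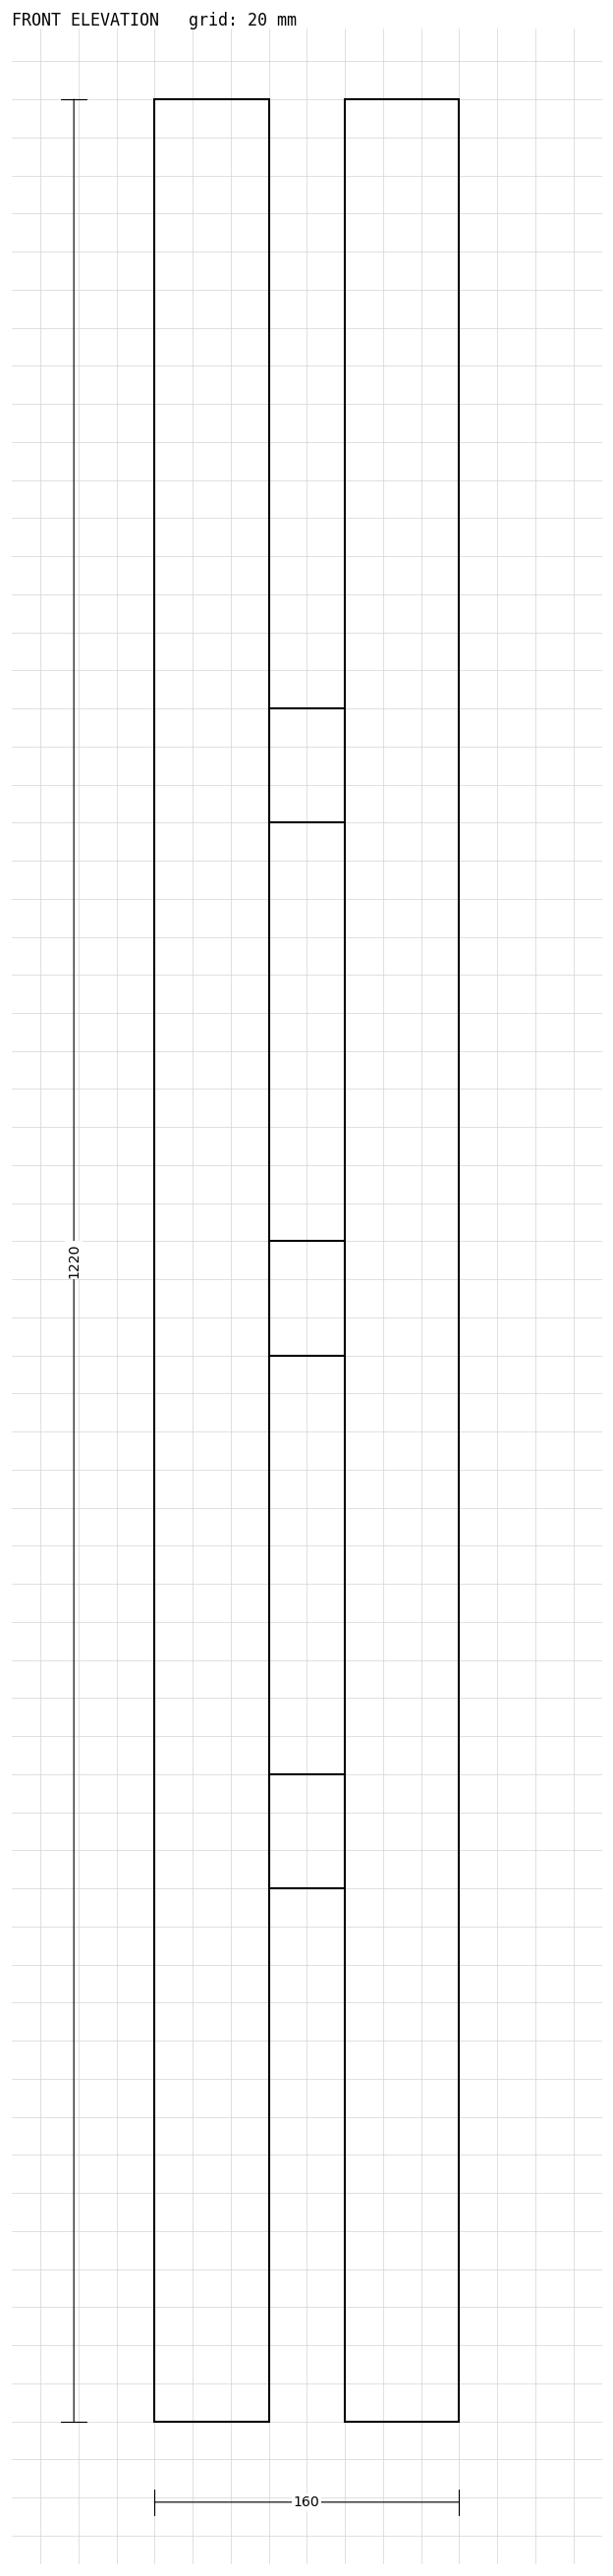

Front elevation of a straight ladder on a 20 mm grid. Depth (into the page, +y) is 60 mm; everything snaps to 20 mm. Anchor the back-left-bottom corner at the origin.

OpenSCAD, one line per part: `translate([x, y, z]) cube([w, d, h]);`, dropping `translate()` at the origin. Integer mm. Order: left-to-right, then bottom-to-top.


cube([60, 60, 1220]);
translate([60, 0, 280]) cube([40, 60, 60]);
translate([60, 0, 560]) cube([40, 60, 60]);
translate([60, 0, 840]) cube([40, 60, 60]);
translate([100, 0, 0]) cube([60, 60, 1220]);
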